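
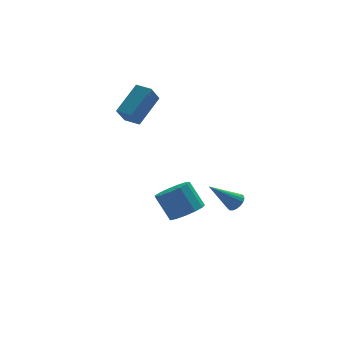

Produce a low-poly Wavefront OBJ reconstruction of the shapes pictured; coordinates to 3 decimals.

v -1.801 1.886 1.507
v -0.528 2.798 2.618
v -2.33 2.613 1.516
v -1.058 3.526 2.626
v -1.282 2.274 0.594
v -0.01 3.187 1.704
v -1.812 3.002 0.602
v -0.539 3.914 1.713
v 0.375 0.099 -4.577
v 1.245 0.047 -4.198
v 0.734 0.808 -2.923
v -0.135 0.861 -3.303
v 1.229 0.504 -4.477
v 0.718 1.265 -3.202
v 0.942 0.832 -4.788
v 0.432 1.593 -3.513
v 0.476 0.928 -5.032
v -0.035 1.689 -3.757
v -0.023 0.76 -5.132
v -0.534 1.521 -3.857
v -0.395 0.383 -5.055
v -0.906 1.144 -3.781
v -0.523 -0.084 -4.828
v -1.033 0.677 -3.553
v -0.365 -0.493 -4.52
v -0.876 0.268 -3.246
v 0.028 -0.714 -4.231
v -0.483 0.047 -2.956
v 0.531 -0.677 -4.052
v 0.02 0.085 -2.777
v 0.984 -0.393 -4.039
v 0.474 0.368 -2.765
v 1.551 -3.407 -2.009
v 1.854 -3.675 -1.667
v 0.289 -3.273 -0.791
v 1.916 -3.451 -1.627
v 1.906 -3.218 -1.663
v 1.825 -3.023 -1.768
v 1.691 -2.903 -1.92
v 1.528 -2.883 -2.09
v 1.371 -2.967 -2.245
v 1.249 -3.138 -2.352
v 1.187 -3.362 -2.392
v 1.197 -3.595 -2.356
v 1.277 -3.791 -2.251
v 1.412 -3.91 -2.099
v 1.574 -3.93 -1.928
v 1.732 -3.846 -1.774
f 2 4 1
f 5 2 1
f 1 4 3
f 3 5 1
f 2 8 4
f 6 2 5
f 6 8 2
f 4 8 3
f 7 5 3
f 3 8 7
f 7 6 5
f 8 6 7
f 10 9 13
f 10 13 11
f 11 13 14
f 11 14 12
f 13 9 15
f 13 15 14
f 14 15 16
f 14 16 12
f 15 9 17
f 15 17 16
f 16 17 18
f 16 18 12
f 17 9 19
f 17 19 18
f 18 19 20
f 18 20 12
f 19 9 21
f 19 21 20
f 20 21 22
f 20 22 12
f 21 9 23
f 21 23 22
f 22 23 24
f 22 24 12
f 23 9 25
f 23 25 24
f 24 25 26
f 24 26 12
f 25 9 27
f 25 27 26
f 26 27 28
f 26 28 12
f 27 9 29
f 27 29 28
f 28 29 30
f 28 30 12
f 29 9 31
f 29 31 30
f 30 31 32
f 30 32 12
f 31 9 10
f 31 10 32
f 32 10 11
f 32 11 12
f 34 33 36
f 34 36 35
f 36 33 37
f 36 37 35
f 37 33 38
f 37 38 35
f 38 33 39
f 38 39 35
f 39 33 40
f 39 40 35
f 40 33 41
f 40 41 35
f 41 33 42
f 41 42 35
f 42 33 43
f 42 43 35
f 43 33 44
f 43 44 35
f 44 33 45
f 44 45 35
f 45 33 46
f 45 46 35
f 46 33 47
f 46 47 35
f 47 33 48
f 47 48 35
f 48 33 34
f 48 34 35



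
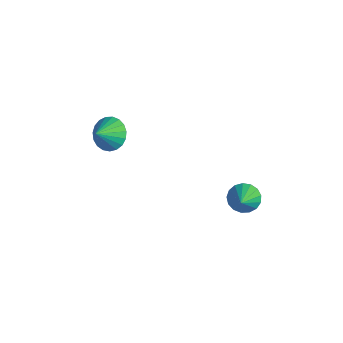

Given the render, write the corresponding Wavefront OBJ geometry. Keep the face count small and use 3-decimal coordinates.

v -3.375 -2.217 -0.739
v -3.07 -2.722 -1.509
v -3.045 -3.083 -0.041
v -2.739 -2.515 -1.408
v -2.518 -2.256 -1.192
v -2.445 -1.99 -0.897
v -2.533 -1.764 -0.575
v -2.767 -1.616 -0.281
v -3.106 -1.572 -0.067
v -3.491 -1.64 0.031
v -3.856 -1.807 -0.003
v -4.138 -2.046 -0.166
v -4.288 -2.314 -0.427
v -4.281 -2.565 -0.742
v -4.116 -2.756 -1.057
v -3.824 -2.854 -1.317
v -3.453 -2.842 -1.477
v 2.336 1.934 -2.48
v 2.898 1.924 -3.063
v 3.544 1.086 -1.3
v 2.958 2.262 -2.882
v 2.875 2.524 -2.609
v 2.669 2.651 -2.306
v 2.386 2.614 -2.043
v 2.092 2.421 -1.881
v 1.854 2.116 -1.855
v 1.726 1.77 -1.973
v 1.737 1.461 -2.207
v 1.886 1.26 -2.504
v 2.138 1.214 -2.795
v 2.435 1.333 -3.014
v 2.71 1.589 -3.111
f 2 1 4
f 2 4 3
f 4 1 5
f 4 5 3
f 5 1 6
f 5 6 3
f 6 1 7
f 6 7 3
f 7 1 8
f 7 8 3
f 8 1 9
f 8 9 3
f 9 1 10
f 9 10 3
f 10 1 11
f 10 11 3
f 11 1 12
f 11 12 3
f 12 1 13
f 12 13 3
f 13 1 14
f 13 14 3
f 14 1 15
f 14 15 3
f 15 1 16
f 15 16 3
f 16 1 17
f 16 17 3
f 17 1 2
f 17 2 3
f 19 18 21
f 19 21 20
f 21 18 22
f 21 22 20
f 22 18 23
f 22 23 20
f 23 18 24
f 23 24 20
f 24 18 25
f 24 25 20
f 25 18 26
f 25 26 20
f 26 18 27
f 26 27 20
f 27 18 28
f 27 28 20
f 28 18 29
f 28 29 20
f 29 18 30
f 29 30 20
f 30 18 31
f 30 31 20
f 31 18 32
f 31 32 20
f 32 18 19
f 32 19 20



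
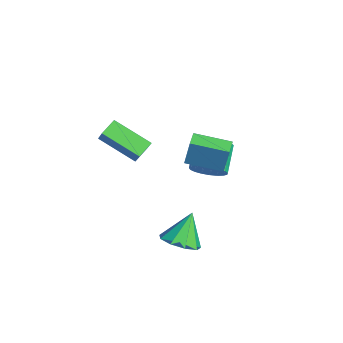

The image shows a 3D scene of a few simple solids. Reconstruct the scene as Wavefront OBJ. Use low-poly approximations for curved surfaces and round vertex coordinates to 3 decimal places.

v -0.235 -2.017 0.719
v -0.082 -1.812 2.136
v 0.555 -0.463 0.409
v 0.709 -0.259 1.826
v 0.511 -2.401 0.694
v 0.665 -2.197 2.111
v 1.302 -0.848 0.384
v 1.455 -0.643 1.801
v -0.794 -0.884 -1.309
v -0.217 -0.29 -0.983
v -1.369 0.338 -0.085
v -1.946 -0.256 -0.411
v -0.351 -0.112 -1.279
v -1.503 0.515 -0.381
v -0.561 -0.068 -1.58
v -1.714 0.559 -0.682
v -0.812 -0.165 -1.834
v -1.965 0.462 -0.937
v -1.059 -0.387 -1.998
v -2.212 0.24 -1.1
v -1.261 -0.694 -2.042
v -2.414 -0.067 -1.144
v -1.382 -1.034 -1.959
v -2.535 -0.407 -1.062
v -1.401 -1.348 -1.764
v -2.554 -0.721 -0.867
v -1.315 -1.582 -1.491
v -2.468 -0.954 -0.593
v -1.139 -1.695 -1.185
v -2.292 -1.067 -0.288
v -0.903 -1.667 -0.902
v -2.056 -1.04 -0.004
v -0.648 -1.505 -0.688
v -1.801 -0.877 0.209
v -0.419 -1.235 -0.582
v -1.572 -0.607 0.316
v -0.254 -0.904 -0.601
v -1.407 -0.277 0.296
v -0.182 -0.57 -0.743
v -1.335 0.058 0.154
v 1.538 -2.898 -3.894
v 2.359 -2.346 -3.859
v 0.982 -2.162 -2.466
v 1.878 -2.025 -4.212
v 1.239 -2.112 -4.416
v 0.739 -2.568 -4.376
v 0.613 -3.178 -4.11
v 0.92 -3.657 -3.743
v 1.516 -3.781 -3.447
v 2.122 -3.493 -3.36
v 2.455 -2.926 -3.522
v -4.581 -5.054 -1.098
v -5.104 -4.34 -0.726
v -3.324 -3.624 -2.075
v -3.847 -2.91 -1.703
v -3.893 -5.03 -0.177
v -4.416 -4.316 0.195
v -2.636 -3.6 -1.154
v -3.159 -2.886 -0.782
f 2 4 1
f 5 2 1
f 1 4 3
f 3 5 1
f 2 8 4
f 6 2 5
f 6 8 2
f 4 8 3
f 7 5 3
f 3 8 7
f 7 6 5
f 8 6 7
f 10 9 13
f 10 13 11
f 11 13 14
f 11 14 12
f 13 9 15
f 13 15 14
f 14 15 16
f 14 16 12
f 15 9 17
f 15 17 16
f 16 17 18
f 16 18 12
f 17 9 19
f 17 19 18
f 18 19 20
f 18 20 12
f 19 9 21
f 19 21 20
f 20 21 22
f 20 22 12
f 21 9 23
f 21 23 22
f 22 23 24
f 22 24 12
f 23 9 25
f 23 25 24
f 24 25 26
f 24 26 12
f 25 9 27
f 25 27 26
f 26 27 28
f 26 28 12
f 27 9 29
f 27 29 28
f 28 29 30
f 28 30 12
f 29 9 31
f 29 31 30
f 30 31 32
f 30 32 12
f 31 9 33
f 31 33 32
f 32 33 34
f 32 34 12
f 33 9 35
f 33 35 34
f 34 35 36
f 34 36 12
f 35 9 37
f 35 37 36
f 36 37 38
f 36 38 12
f 37 9 39
f 37 39 38
f 38 39 40
f 38 40 12
f 39 9 10
f 39 10 40
f 40 10 11
f 40 11 12
f 42 41 44
f 42 44 43
f 44 41 45
f 44 45 43
f 45 41 46
f 45 46 43
f 46 41 47
f 46 47 43
f 47 41 48
f 47 48 43
f 48 41 49
f 48 49 43
f 49 41 50
f 49 50 43
f 50 41 51
f 50 51 43
f 51 41 42
f 51 42 43
f 53 55 52
f 56 53 52
f 52 55 54
f 54 56 52
f 53 59 55
f 57 53 56
f 57 59 53
f 55 59 54
f 58 56 54
f 54 59 58
f 58 57 56
f 59 57 58



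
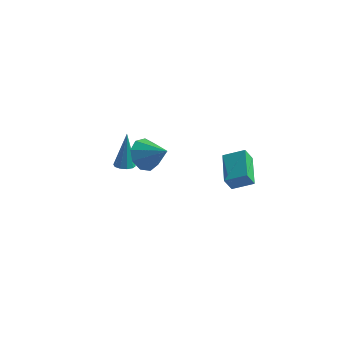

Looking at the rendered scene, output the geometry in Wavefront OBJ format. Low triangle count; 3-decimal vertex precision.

v -1.4 -2.171 0.396
v -0.943 -2.498 -0.431
v -0.08 -2.369 1.204
v -0.873 -1.82 -0.378
v -1.05 -1.305 0.037
v -1.39 -1.196 0.62
v -1.735 -1.543 1.099
v -1.923 -2.183 1.248
v -1.866 -2.818 0.999
v -1.591 -3.149 0.468
v -1.227 -3.023 -0.097
v -3.729 -0.058 -2.459
v -3.204 0.162 -2.487
v -3.791 0.358 -0.341
v -3.434 0.422 -2.545
v -3.777 0.499 -2.57
v -4.102 0.363 -2.553
v -4.284 0.066 -2.5
v -4.254 -0.278 -2.431
v -4.024 -0.538 -2.374
v -3.681 -0.615 -2.348
v -3.356 -0.479 -2.366
v -3.174 -0.182 -2.419
v 2.93 -1.4 -1.213
v 2.706 -1.811 -0.421
v 2.075 0.193 -0.629
v 1.851 -0.218 0.163
v 3.969 -1.022 -0.723
v 3.745 -1.433 0.069
v 3.114 0.571 -0.139
v 2.89 0.16 0.653
f 2 1 4
f 2 4 3
f 4 1 5
f 4 5 3
f 5 1 6
f 5 6 3
f 6 1 7
f 6 7 3
f 7 1 8
f 7 8 3
f 8 1 9
f 8 9 3
f 9 1 10
f 9 10 3
f 10 1 11
f 10 11 3
f 11 1 2
f 11 2 3
f 13 12 15
f 13 15 14
f 15 12 16
f 15 16 14
f 16 12 17
f 16 17 14
f 17 12 18
f 17 18 14
f 18 12 19
f 18 19 14
f 19 12 20
f 19 20 14
f 20 12 21
f 20 21 14
f 21 12 22
f 21 22 14
f 22 12 23
f 22 23 14
f 23 12 13
f 23 13 14
f 25 27 24
f 28 25 24
f 24 27 26
f 26 28 24
f 25 31 27
f 29 25 28
f 29 31 25
f 27 31 26
f 30 28 26
f 26 31 30
f 30 29 28
f 31 29 30



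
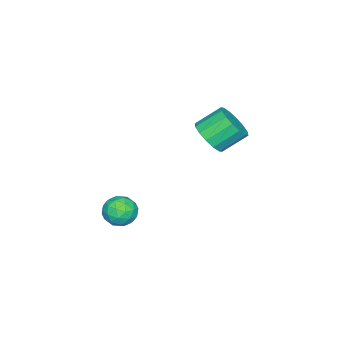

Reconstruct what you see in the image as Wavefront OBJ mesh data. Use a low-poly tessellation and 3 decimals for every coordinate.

v -0.541 1.561 2.424
v 0.237 1.463 3.181
v -0.621 2.46 4.193
v -1.399 2.559 3.436
v 0.39 1.909 2.872
v -0.468 2.906 3.883
v 0.294 2.262 2.442
v -0.564 3.259 3.454
v -0.026 2.427 2.008
v -0.884 3.424 3.019
v -0.484 2.36 1.685
v -1.342 3.358 2.697
v -0.957 2.079 1.56
v -1.815 3.077 2.572
v -1.319 1.66 1.667
v -2.177 2.657 2.679
v -1.472 1.214 1.977
v -2.33 2.211 2.988
v -1.376 0.861 2.406
v -2.234 1.858 3.418
v -1.056 0.696 2.841
v -1.914 1.693 3.852
v -0.598 0.762 3.163
v -1.456 1.76 4.175
v -0.125 1.043 3.288
v -0.983 2.041 4.3
v 0.964 -1.981 -3.807
v 1.855 -1.563 -3.636
v 1.285 -3.117 -2.704
v 2.176 -2.699 -2.533
v 1.341 -2.226 -2.255
v 1.142 -1.524 -2.937
v 1.998 -3.156 -3.403
v 1.799 -2.454 -4.085
v 2.494 -2.289 -3.386
v 2.088 -1.714 -2.677
v 1.052 -2.966 -3.663
v 0.646 -2.391 -2.954
v 1.381 -1.672 -3.819
v 1.759 -3.008 -2.521
v 1.268 -2.73 -2.358
v 1.792 -2.484 -2.258
v 0.962 -1.65 -3.408
v 1.486 -1.404 -3.307
v 1.184 -1.794 -2.495
v 1.654 -3.276 -3.033
v 2.178 -3.03 -2.932
v 1.348 -2.196 -4.082
v 1.872 -1.95 -3.982
v 1.956 -2.886 -3.845
v 2.28 -1.853 -3.571
v 2.469 -2.521 -2.922
v 2.364 -2.789 -3.434
v 2.247 -2.377 -3.835
v 2.042 -1.516 -3.154
v 2.231 -2.183 -2.506
v 1.74 -1.905 -2.342
v 1.623 -1.493 -2.743
v 2.417 -1.942 -3.007
v 0.909 -2.497 -3.834
v 1.098 -3.164 -3.186
v 1.517 -3.187 -3.597
v 1.4 -2.775 -3.998
v 0.671 -2.159 -3.418
v 0.86 -2.827 -2.769
v 0.893 -2.303 -2.505
v 0.776 -1.891 -2.906
v 0.723 -2.738 -3.333
f 2 1 5
f 2 5 3
f 3 5 6
f 3 6 4
f 5 1 7
f 5 7 6
f 6 7 8
f 6 8 4
f 7 1 9
f 7 9 8
f 8 9 10
f 8 10 4
f 9 1 11
f 9 11 10
f 10 11 12
f 10 12 4
f 11 1 13
f 11 13 12
f 12 13 14
f 12 14 4
f 13 1 15
f 13 15 14
f 14 15 16
f 14 16 4
f 15 1 17
f 15 17 16
f 16 17 18
f 16 18 4
f 17 1 19
f 17 19 18
f 18 19 20
f 18 20 4
f 19 1 21
f 19 21 20
f 20 21 22
f 20 22 4
f 21 1 23
f 21 23 22
f 22 23 24
f 22 24 4
f 23 1 25
f 23 25 24
f 24 25 26
f 24 26 4
f 25 1 2
f 25 2 26
f 26 2 3
f 26 3 4
f 27 64 43
f 64 38 67
f 43 67 32
f 64 67 43
f 27 43 39
f 43 32 44
f 39 44 28
f 43 44 39
f 27 39 48
f 39 28 49
f 48 49 34
f 39 49 48
f 27 48 60
f 48 34 63
f 60 63 37
f 48 63 60
f 27 60 64
f 60 37 68
f 64 68 38
f 60 68 64
f 28 44 55
f 44 32 58
f 55 58 36
f 44 58 55
f 32 67 45
f 67 38 66
f 45 66 31
f 67 66 45
f 38 68 65
f 68 37 61
f 65 61 29
f 68 61 65
f 37 63 62
f 63 34 50
f 62 50 33
f 63 50 62
f 34 49 54
f 49 28 51
f 54 51 35
f 49 51 54
f 30 56 42
f 56 36 57
f 42 57 31
f 56 57 42
f 30 42 40
f 42 31 41
f 40 41 29
f 42 41 40
f 30 40 47
f 40 29 46
f 47 46 33
f 40 46 47
f 30 47 52
f 47 33 53
f 52 53 35
f 47 53 52
f 30 52 56
f 52 35 59
f 56 59 36
f 52 59 56
f 31 57 45
f 57 36 58
f 45 58 32
f 57 58 45
f 29 41 65
f 41 31 66
f 65 66 38
f 41 66 65
f 33 46 62
f 46 29 61
f 62 61 37
f 46 61 62
f 35 53 54
f 53 33 50
f 54 50 34
f 53 50 54
f 36 59 55
f 59 35 51
f 55 51 28
f 59 51 55



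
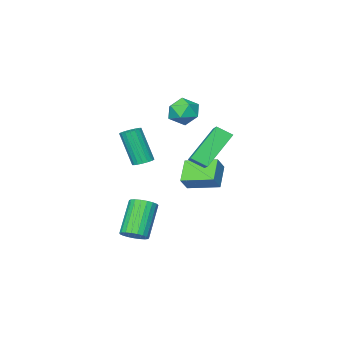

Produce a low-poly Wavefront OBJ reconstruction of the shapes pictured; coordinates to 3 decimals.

v 1.493 1.353 -2.683
v 1.826 0.806 -2.689
v 0.82 0.18 -1.242
v 0.487 0.727 -1.237
v 1.97 0.957 -2.523
v 0.964 0.331 -1.076
v 2.031 1.176 -2.386
v 1.025 0.551 -0.939
v 2 1.426 -2.299
v 0.994 0.8 -0.853
v 1.881 1.663 -2.28
v 0.875 1.038 -0.833
v 1.694 1.847 -2.33
v 0.689 1.221 -0.883
v 1.473 1.945 -2.441
v 0.468 1.319 -0.994
v 1.256 1.941 -2.594
v 0.25 1.315 -1.147
v 1.079 1.835 -2.763
v 0.073 1.209 -1.316
v 0.974 1.645 -2.918
v -0.032 1.02 -1.471
v 0.959 1.406 -3.032
v -0.047 0.78 -1.585
v 1.036 1.157 -3.086
v 0.03 0.531 -1.639
v 1.192 0.942 -3.071
v 0.186 0.316 -1.624
v 1.4 0.798 -2.988
v 0.394 0.172 -1.541
v 1.624 0.75 -2.853
v 0.618 0.124 -1.406
v -4.603 -1.747 2.632
v -4.143 -1.248 2.134
v -3.737 -2.772 2.406
v -3.277 -2.273 1.908
v -3.302 -2.132 2.736
v -3.837 -1.498 2.876
v -4.043 -2.522 1.664
v -4.578 -1.888 1.804
v -3.797 -1.727 1.535
v -3.339 -1.487 2.198
v -4.541 -2.533 2.342
v -4.083 -2.293 3.005
v -1.044 2.919 1.176
v -2.368 2.97 2.661
v -0.153 4.185 1.926
v -1.477 4.236 3.411
v -0.603 2.364 1.589
v -1.927 2.415 3.074
v 0.288 3.63 2.339
v -1.036 3.681 3.824
v -3.972 -1.485 -1.123
v -3.435 -1.31 -0.448
v -4.782 -0.162 -0.823
v -4.245 0.013 -0.148
v -3.175 -0.813 -1.932
v -2.638 -0.638 -1.257
v -3.985 0.51 -1.632
v -3.448 0.685 -0.957
v -1.468 -1.798 -0.17
v -1.156 -1.405 -0.034
v -1 -2.128 1.705
v -1.312 -2.522 1.57
v -1.366 -1.324 0.018
v -1.211 -2.048 1.758
v -1.597 -1.337 0.034
v -1.441 -2.061 1.773
v -1.802 -1.442 0.008
v -1.646 -2.165 1.748
v -1.94 -1.617 -0.052
v -1.785 -2.34 1.687
v -1.986 -1.828 -0.136
v -1.83 -2.551 1.604
v -1.928 -2.033 -0.226
v -1.773 -2.756 1.513
v -1.78 -2.192 -0.305
v -1.624 -2.915 1.434
v -1.569 -2.272 -0.358
v -1.414 -2.996 1.382
v -1.339 -2.259 -0.373
v -1.183 -2.983 1.366
v -1.134 -2.155 -0.348
v -0.978 -2.878 1.392
v -0.995 -1.98 -0.287
v -0.84 -2.703 1.452
v -0.95 -1.769 -0.204
v -0.794 -2.492 1.536
v -1.007 -1.564 -0.113
v -0.852 -2.287 1.626
f 2 1 5
f 2 5 3
f 3 5 6
f 3 6 4
f 5 1 7
f 5 7 6
f 6 7 8
f 6 8 4
f 7 1 9
f 7 9 8
f 8 9 10
f 8 10 4
f 9 1 11
f 9 11 10
f 10 11 12
f 10 12 4
f 11 1 13
f 11 13 12
f 12 13 14
f 12 14 4
f 13 1 15
f 13 15 14
f 14 15 16
f 14 16 4
f 15 1 17
f 15 17 16
f 16 17 18
f 16 18 4
f 17 1 19
f 17 19 18
f 18 19 20
f 18 20 4
f 19 1 21
f 19 21 20
f 20 21 22
f 20 22 4
f 21 1 23
f 21 23 22
f 22 23 24
f 22 24 4
f 23 1 25
f 23 25 24
f 24 25 26
f 24 26 4
f 25 1 27
f 25 27 26
f 26 27 28
f 26 28 4
f 27 1 29
f 27 29 28
f 28 29 30
f 28 30 4
f 29 1 31
f 29 31 30
f 30 31 32
f 30 32 4
f 31 1 2
f 31 2 32
f 32 2 3
f 32 3 4
f 33 44 38
f 33 38 34
f 33 34 40
f 33 40 43
f 33 43 44
f 34 38 42
f 38 44 37
f 44 43 35
f 43 40 39
f 40 34 41
f 36 42 37
f 36 37 35
f 36 35 39
f 36 39 41
f 36 41 42
f 37 42 38
f 35 37 44
f 39 35 43
f 41 39 40
f 42 41 34
f 46 48 45
f 49 46 45
f 45 48 47
f 47 49 45
f 46 52 48
f 50 46 49
f 50 52 46
f 48 52 47
f 51 49 47
f 47 52 51
f 51 50 49
f 52 50 51
f 54 56 53
f 57 54 53
f 53 56 55
f 55 57 53
f 54 60 56
f 58 54 57
f 58 60 54
f 56 60 55
f 59 57 55
f 55 60 59
f 59 58 57
f 60 58 59
f 62 61 65
f 62 65 63
f 63 65 66
f 63 66 64
f 65 61 67
f 65 67 66
f 66 67 68
f 66 68 64
f 67 61 69
f 67 69 68
f 68 69 70
f 68 70 64
f 69 61 71
f 69 71 70
f 70 71 72
f 70 72 64
f 71 61 73
f 71 73 72
f 72 73 74
f 72 74 64
f 73 61 75
f 73 75 74
f 74 75 76
f 74 76 64
f 75 61 77
f 75 77 76
f 76 77 78
f 76 78 64
f 77 61 79
f 77 79 78
f 78 79 80
f 78 80 64
f 79 61 81
f 79 81 80
f 80 81 82
f 80 82 64
f 81 61 83
f 81 83 82
f 82 83 84
f 82 84 64
f 83 61 85
f 83 85 84
f 84 85 86
f 84 86 64
f 85 61 87
f 85 87 86
f 86 87 88
f 86 88 64
f 87 61 89
f 87 89 88
f 88 89 90
f 88 90 64
f 89 61 62
f 89 62 90
f 90 62 63
f 90 63 64



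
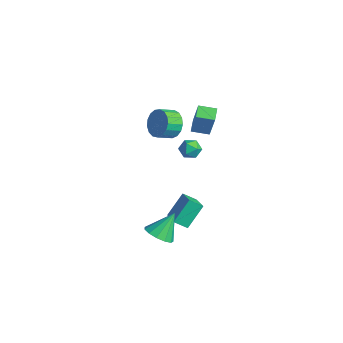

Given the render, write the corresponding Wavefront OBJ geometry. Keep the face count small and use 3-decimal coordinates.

v -1.316 1.741 3.111
v -0.441 1.581 4.969
v -0.75 2.616 2.92
v 0.126 2.457 4.778
v -0.666 1.243 2.762
v 0.21 1.084 4.62
v -0.099 2.119 2.571
v 0.776 1.959 4.429
v -4.373 3.497 -1.667
v -3.951 3.412 -1.057
v -3.849 2.528 -2.163
v -3.427 2.443 -1.553
v -4.162 2.316 -1.519
v -4.486 2.915 -1.213
v -3.314 3.025 -2.007
v -3.638 3.624 -1.701
v -3.297 3.121 -1.267
v -3.821 2.683 -0.965
v -3.979 3.257 -2.255
v -4.503 2.819 -1.953
v 0.814 -0.148 -3.438
v 0.446 -0.826 -2.918
v 0.556 0.96 -2.175
v 0.187 0.282 -1.656
v 2.173 -0.462 -2.884
v 1.804 -1.14 -2.365
v 1.914 0.646 -1.622
v 1.546 -0.032 -1.102
v 3.88 -3.146 -1.057
v 4.523 -3.614 -0.636
v 3.76 -2.114 0.277
v 4.76 -3.249 -0.897
v 4.717 -2.852 -1.209
v 4.409 -2.547 -1.472
v 3.932 -2.432 -1.603
v 3.44 -2.544 -1.561
v 3.087 -2.847 -1.359
v 2.986 -3.245 -1.061
v 3.168 -3.611 -0.761
v 3.577 -3.829 -0.556
v 4.082 -3.83 -0.509
v -2.558 1.073 2.175
v -2.049 1.431 2.919
v -2.014 0.485 3.35
v -2.522 0.127 2.605
v -2.491 1.476 3.055
v -2.456 0.53 3.485
v -2.948 1.429 2.989
v -2.913 0.482 3.419
v -3.316 1.3 2.736
v -3.28 0.354 3.166
v -3.51 1.119 2.355
v -3.474 0.173 2.785
v -3.486 0.928 1.932
v -3.45 -0.018 2.363
v -3.249 0.77 1.566
v -3.214 -0.176 1.996
v -2.854 0.681 1.338
v -2.819 -0.265 1.769
v -2.391 0.683 1.303
v -2.356 -0.264 1.733
v -1.966 0.773 1.467
v -1.931 -0.173 1.897
v -1.677 0.932 1.793
v -1.642 -0.014 2.224
v -1.59 1.124 2.207
v -1.554 0.178 2.637
v -1.724 1.304 2.613
v -1.688 0.358 3.044
f 2 4 1
f 5 2 1
f 1 4 3
f 3 5 1
f 2 8 4
f 6 2 5
f 6 8 2
f 4 8 3
f 7 5 3
f 3 8 7
f 7 6 5
f 8 6 7
f 9 20 14
f 9 14 10
f 9 10 16
f 9 16 19
f 9 19 20
f 10 14 18
f 14 20 13
f 20 19 11
f 19 16 15
f 16 10 17
f 12 18 13
f 12 13 11
f 12 11 15
f 12 15 17
f 12 17 18
f 13 18 14
f 11 13 20
f 15 11 19
f 17 15 16
f 18 17 10
f 22 24 21
f 25 22 21
f 21 24 23
f 23 25 21
f 22 28 24
f 26 22 25
f 26 28 22
f 24 28 23
f 27 25 23
f 23 28 27
f 27 26 25
f 28 26 27
f 30 29 32
f 30 32 31
f 32 29 33
f 32 33 31
f 33 29 34
f 33 34 31
f 34 29 35
f 34 35 31
f 35 29 36
f 35 36 31
f 36 29 37
f 36 37 31
f 37 29 38
f 37 38 31
f 38 29 39
f 38 39 31
f 39 29 40
f 39 40 31
f 40 29 41
f 40 41 31
f 41 29 30
f 41 30 31
f 43 42 46
f 43 46 44
f 44 46 47
f 44 47 45
f 46 42 48
f 46 48 47
f 47 48 49
f 47 49 45
f 48 42 50
f 48 50 49
f 49 50 51
f 49 51 45
f 50 42 52
f 50 52 51
f 51 52 53
f 51 53 45
f 52 42 54
f 52 54 53
f 53 54 55
f 53 55 45
f 54 42 56
f 54 56 55
f 55 56 57
f 55 57 45
f 56 42 58
f 56 58 57
f 57 58 59
f 57 59 45
f 58 42 60
f 58 60 59
f 59 60 61
f 59 61 45
f 60 42 62
f 60 62 61
f 61 62 63
f 61 63 45
f 62 42 64
f 62 64 63
f 63 64 65
f 63 65 45
f 64 42 66
f 64 66 65
f 65 66 67
f 65 67 45
f 66 42 68
f 66 68 67
f 67 68 69
f 67 69 45
f 68 42 43
f 68 43 69
f 69 43 44
f 69 44 45



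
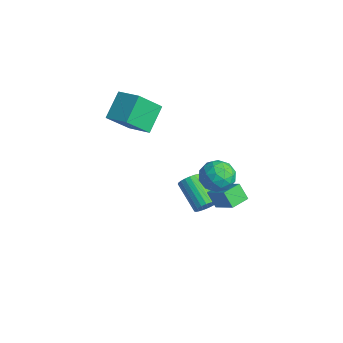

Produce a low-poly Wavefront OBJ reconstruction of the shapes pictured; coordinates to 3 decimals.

v -4.768 1.805 3.466
v -4.692 0.304 5.016
v -3.272 2.358 3.928
v -3.196 0.857 5.479
v -3.924 0.563 2.221
v -3.848 -0.938 3.772
v -2.428 1.116 2.684
v -2.352 -0.385 4.234
v 3.953 2.784 3.782
v 4.645 2.349 3.055
v 2.615 1.891 3.045
v 3.307 1.456 2.318
v 3.366 1.166 3.371
v 4.193 1.718 3.826
v 3.067 2.522 2.274
v 3.894 3.074 2.729
v 4.097 2.187 2.123
v 4.282 1.349 2.801
v 2.978 2.891 3.299
v 3.163 2.053 3.977
v 4.416 2.645 3.484
v 2.844 1.595 2.616
v 2.879 1.425 3.235
v 3.285 1.169 2.808
v 4.151 2.274 3.937
v 4.557 2.018 3.51
v 3.806 1.323 3.695
v 2.703 2.222 2.59
v 3.109 1.966 2.163
v 3.975 3.071 3.292
v 4.381 2.815 2.865
v 3.454 2.917 2.405
v 4.501 2.294 2.508
v 3.714 1.769 2.075
v 3.573 2.395 2.049
v 4.059 2.72 2.317
v 4.61 1.801 2.907
v 3.823 1.276 2.473
v 3.858 1.106 3.092
v 4.344 1.431 3.36
v 4.288 1.706 2.359
v 3.437 2.964 3.627
v 2.65 2.439 3.193
v 2.916 2.809 2.74
v 3.402 3.134 3.008
v 3.546 2.471 4.025
v 2.759 1.946 3.592
v 3.201 1.52 3.783
v 3.687 1.845 4.051
v 2.972 2.534 3.741
v 1.939 2.438 0.136
v 3.392 2.691 1.167
v 1.673 3.563 0.234
v 3.127 3.816 1.265
v 2.553 2.664 -0.785
v 4.007 2.917 0.246
v 2.288 3.789 -0.687
v 3.741 4.042 0.344
v 0.723 3.079 -2.366
v 1.036 3.483 -1.817
v -0.79 3.384 -0.704
v -1.103 2.981 -1.254
v 0.913 3.705 -1.998
v -0.912 3.606 -0.886
v 0.758 3.818 -2.244
v -1.068 3.72 -1.131
v 0.596 3.804 -2.51
v -1.23 3.706 -1.398
v 0.456 3.665 -2.751
v -1.369 3.566 -1.639
v 0.363 3.424 -2.926
v -1.463 3.326 -1.814
v 0.331 3.124 -3.004
v -1.494 3.025 -1.892
v 0.368 2.816 -2.972
v -1.458 2.717 -1.86
v 0.466 2.553 -2.835
v -1.36 2.455 -1.723
v 0.608 2.382 -2.617
v -1.218 2.283 -1.504
v 0.77 2.331 -2.355
v -1.056 2.232 -1.243
v 0.924 2.409 -2.096
v -0.902 2.311 -0.983
v 1.043 2.604 -1.883
v -0.783 2.505 -0.77
v 1.107 2.88 -1.754
v -0.719 2.781 -0.641
v 1.104 3.191 -1.73
v -0.721 3.092 -0.618
f 2 4 1
f 5 2 1
f 1 4 3
f 3 5 1
f 2 8 4
f 6 2 5
f 6 8 2
f 4 8 3
f 7 5 3
f 3 8 7
f 7 6 5
f 8 6 7
f 9 46 25
f 46 20 49
f 25 49 14
f 46 49 25
f 9 25 21
f 25 14 26
f 21 26 10
f 25 26 21
f 9 21 30
f 21 10 31
f 30 31 16
f 21 31 30
f 9 30 42
f 30 16 45
f 42 45 19
f 30 45 42
f 9 42 46
f 42 19 50
f 46 50 20
f 42 50 46
f 10 26 37
f 26 14 40
f 37 40 18
f 26 40 37
f 14 49 27
f 49 20 48
f 27 48 13
f 49 48 27
f 20 50 47
f 50 19 43
f 47 43 11
f 50 43 47
f 19 45 44
f 45 16 32
f 44 32 15
f 45 32 44
f 16 31 36
f 31 10 33
f 36 33 17
f 31 33 36
f 12 38 24
f 38 18 39
f 24 39 13
f 38 39 24
f 12 24 22
f 24 13 23
f 22 23 11
f 24 23 22
f 12 22 29
f 22 11 28
f 29 28 15
f 22 28 29
f 12 29 34
f 29 15 35
f 34 35 17
f 29 35 34
f 12 34 38
f 34 17 41
f 38 41 18
f 34 41 38
f 13 39 27
f 39 18 40
f 27 40 14
f 39 40 27
f 11 23 47
f 23 13 48
f 47 48 20
f 23 48 47
f 15 28 44
f 28 11 43
f 44 43 19
f 28 43 44
f 17 35 36
f 35 15 32
f 36 32 16
f 35 32 36
f 18 41 37
f 41 17 33
f 37 33 10
f 41 33 37
f 52 54 51
f 55 52 51
f 51 54 53
f 53 55 51
f 52 58 54
f 56 52 55
f 56 58 52
f 54 58 53
f 57 55 53
f 53 58 57
f 57 56 55
f 58 56 57
f 60 59 63
f 60 63 61
f 61 63 64
f 61 64 62
f 63 59 65
f 63 65 64
f 64 65 66
f 64 66 62
f 65 59 67
f 65 67 66
f 66 67 68
f 66 68 62
f 67 59 69
f 67 69 68
f 68 69 70
f 68 70 62
f 69 59 71
f 69 71 70
f 70 71 72
f 70 72 62
f 71 59 73
f 71 73 72
f 72 73 74
f 72 74 62
f 73 59 75
f 73 75 74
f 74 75 76
f 74 76 62
f 75 59 77
f 75 77 76
f 76 77 78
f 76 78 62
f 77 59 79
f 77 79 78
f 78 79 80
f 78 80 62
f 79 59 81
f 79 81 80
f 80 81 82
f 80 82 62
f 81 59 83
f 81 83 82
f 82 83 84
f 82 84 62
f 83 59 85
f 83 85 84
f 84 85 86
f 84 86 62
f 85 59 87
f 85 87 86
f 86 87 88
f 86 88 62
f 87 59 89
f 87 89 88
f 88 89 90
f 88 90 62
f 89 59 60
f 89 60 90
f 90 60 61
f 90 61 62



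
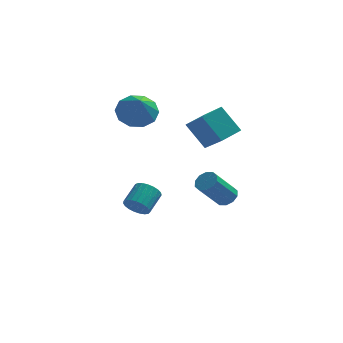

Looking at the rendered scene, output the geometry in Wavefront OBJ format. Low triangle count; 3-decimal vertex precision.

v -0.892 0.258 2.273
v -0.156 0.766 2.565
v -0.688 -0.678 3.387
v -0.632 0.973 2.825
v -1.207 0.907 2.875
v -1.662 0.593 2.695
v -1.822 0.152 2.353
v -1.627 -0.249 1.98
v -1.151 -0.456 1.72
v -0.576 -0.391 1.67
v -0.121 -0.077 1.851
v 0.039 0.365 2.192
v -0.869 -0.763 -3.038
v -0.535 -0.613 -3.563
v -0.098 0.293 -3.027
v -0.431 0.143 -2.502
v -0.763 -0.48 -3.602
v -0.325 0.426 -3.066
v -1.008 -0.396 -3.544
v -0.571 0.51 -3.007
v -1.23 -0.376 -3.398
v -0.792 0.53 -2.861
v -1.389 -0.422 -3.189
v -0.952 0.484 -2.653
v -1.458 -0.528 -2.955
v -1.021 0.378 -2.419
v -1.425 -0.674 -2.735
v -0.988 0.232 -2.199
v -1.296 -0.835 -2.567
v -0.859 0.071 -2.031
v -1.093 -0.984 -2.481
v -0.656 -0.078 -1.945
v -0.851 -1.095 -2.491
v -0.414 -0.189 -1.955
v -0.613 -1.148 -2.596
v -0.175 -0.242 -2.06
v -0.418 -1.135 -2.777
v 0.019 -0.229 -2.241
v -0.302 -1.057 -3.003
v 0.136 -0.151 -2.467
v -0.283 -0.929 -3.236
v 0.154 -0.023 -2.699
v -0.366 -0.772 -3.434
v 0.072 0.134 -2.898
v 2.993 -2.812 -1.028
v 3.277 -3.281 -1.073
v 2.451 -3.898 0.164
v 2.167 -3.428 0.208
v 3.444 -3.077 -0.859
v 2.618 -3.693 0.378
v 3.44 -2.771 -0.71
v 2.613 -3.388 0.527
v 3.264 -2.481 -0.682
v 2.438 -3.098 0.554
v 2.985 -2.317 -0.787
v 2.159 -2.934 0.45
v 2.709 -2.342 -0.984
v 1.883 -2.959 0.253
v 2.542 -2.547 -1.198
v 1.716 -3.163 0.039
v 2.547 -2.852 -1.347
v 1.72 -3.469 -0.11
v 2.722 -3.142 -1.374
v 1.896 -3.759 -0.138
v 3.001 -3.306 -1.27
v 2.175 -3.923 -0.033
v 2.009 -0.37 0.46
v 1.172 0.14 1.569
v 2.788 0.347 0.719
v 1.952 0.856 1.828
v 2.748 -1.576 1.572
v 1.912 -1.067 2.681
v 3.528 -0.86 1.831
v 2.691 -0.35 2.94
f 2 1 4
f 2 4 3
f 4 1 5
f 4 5 3
f 5 1 6
f 5 6 3
f 6 1 7
f 6 7 3
f 7 1 8
f 7 8 3
f 8 1 9
f 8 9 3
f 9 1 10
f 9 10 3
f 10 1 11
f 10 11 3
f 11 1 12
f 11 12 3
f 12 1 2
f 12 2 3
f 14 13 17
f 14 17 15
f 15 17 18
f 15 18 16
f 17 13 19
f 17 19 18
f 18 19 20
f 18 20 16
f 19 13 21
f 19 21 20
f 20 21 22
f 20 22 16
f 21 13 23
f 21 23 22
f 22 23 24
f 22 24 16
f 23 13 25
f 23 25 24
f 24 25 26
f 24 26 16
f 25 13 27
f 25 27 26
f 26 27 28
f 26 28 16
f 27 13 29
f 27 29 28
f 28 29 30
f 28 30 16
f 29 13 31
f 29 31 30
f 30 31 32
f 30 32 16
f 31 13 33
f 31 33 32
f 32 33 34
f 32 34 16
f 33 13 35
f 33 35 34
f 34 35 36
f 34 36 16
f 35 13 37
f 35 37 36
f 36 37 38
f 36 38 16
f 37 13 39
f 37 39 38
f 38 39 40
f 38 40 16
f 39 13 41
f 39 41 40
f 40 41 42
f 40 42 16
f 41 13 43
f 41 43 42
f 42 43 44
f 42 44 16
f 43 13 14
f 43 14 44
f 44 14 15
f 44 15 16
f 46 45 49
f 46 49 47
f 47 49 50
f 47 50 48
f 49 45 51
f 49 51 50
f 50 51 52
f 50 52 48
f 51 45 53
f 51 53 52
f 52 53 54
f 52 54 48
f 53 45 55
f 53 55 54
f 54 55 56
f 54 56 48
f 55 45 57
f 55 57 56
f 56 57 58
f 56 58 48
f 57 45 59
f 57 59 58
f 58 59 60
f 58 60 48
f 59 45 61
f 59 61 60
f 60 61 62
f 60 62 48
f 61 45 63
f 61 63 62
f 62 63 64
f 62 64 48
f 63 45 65
f 63 65 64
f 64 65 66
f 64 66 48
f 65 45 46
f 65 46 66
f 66 46 47
f 66 47 48
f 68 70 67
f 71 68 67
f 67 70 69
f 69 71 67
f 68 74 70
f 72 68 71
f 72 74 68
f 70 74 69
f 73 71 69
f 69 74 73
f 73 72 71
f 74 72 73



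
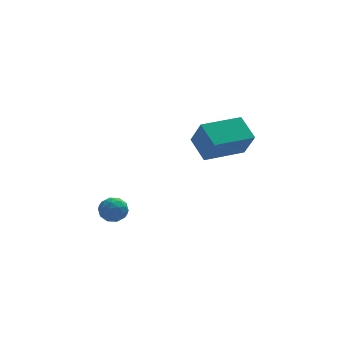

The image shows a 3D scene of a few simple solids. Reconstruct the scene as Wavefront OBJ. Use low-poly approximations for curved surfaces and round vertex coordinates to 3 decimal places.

v -3.664 0.766 0.688
v -3.273 0.197 0.754
v -4.447 0.303 1.346
v -4.056 -0.266 1.412
v -3.854 0.331 1.705
v -3.37 0.616 1.298
v -4.35 -0.116 0.802
v -3.866 0.169 0.395
v -3.696 -0.348 0.825
v -3.39 -0.072 1.383
v -4.33 0.572 0.717
v -4.024 0.848 1.275
v -3.4 0.522 0.663
v -4.32 -0.022 1.437
v -4.202 0.329 1.609
v -3.972 -0.006 1.648
v -3.457 0.768 0.983
v -3.227 0.434 1.022
v -3.569 0.513 1.581
v -4.493 0.066 1.078
v -4.263 -0.268 1.117
v -3.748 0.506 0.452
v -3.518 0.171 0.491
v -4.151 -0.013 0.519
v -3.418 -0.133 0.744
v -3.879 -0.405 1.131
v -4.052 -0.317 0.772
v -3.767 -0.149 0.533
v -3.238 0.029 1.072
v -3.699 -0.243 1.459
v -3.58 0.108 1.631
v -3.296 0.276 1.391
v -3.488 -0.291 1.113
v -4.021 0.743 0.641
v -4.482 0.471 1.028
v -4.424 0.224 0.709
v -4.14 0.392 0.469
v -3.841 0.905 0.969
v -4.302 0.633 1.356
v -3.953 0.649 1.567
v -3.668 0.817 1.328
v -4.232 0.791 0.987
v 0.521 3.072 2.21
v 0.842 2.333 3.499
v 0.109 4.195 2.956
v 0.43 3.456 4.245
v 2.47 3.824 2.155
v 2.791 3.085 3.444
v 2.058 4.947 2.901
v 2.379 4.208 4.19
f 1 38 17
f 38 12 41
f 17 41 6
f 38 41 17
f 1 17 13
f 17 6 18
f 13 18 2
f 17 18 13
f 1 13 22
f 13 2 23
f 22 23 8
f 13 23 22
f 1 22 34
f 22 8 37
f 34 37 11
f 22 37 34
f 1 34 38
f 34 11 42
f 38 42 12
f 34 42 38
f 2 18 29
f 18 6 32
f 29 32 10
f 18 32 29
f 6 41 19
f 41 12 40
f 19 40 5
f 41 40 19
f 12 42 39
f 42 11 35
f 39 35 3
f 42 35 39
f 11 37 36
f 37 8 24
f 36 24 7
f 37 24 36
f 8 23 28
f 23 2 25
f 28 25 9
f 23 25 28
f 4 30 16
f 30 10 31
f 16 31 5
f 30 31 16
f 4 16 14
f 16 5 15
f 14 15 3
f 16 15 14
f 4 14 21
f 14 3 20
f 21 20 7
f 14 20 21
f 4 21 26
f 21 7 27
f 26 27 9
f 21 27 26
f 4 26 30
f 26 9 33
f 30 33 10
f 26 33 30
f 5 31 19
f 31 10 32
f 19 32 6
f 31 32 19
f 3 15 39
f 15 5 40
f 39 40 12
f 15 40 39
f 7 20 36
f 20 3 35
f 36 35 11
f 20 35 36
f 9 27 28
f 27 7 24
f 28 24 8
f 27 24 28
f 10 33 29
f 33 9 25
f 29 25 2
f 33 25 29
f 44 46 43
f 47 44 43
f 43 46 45
f 45 47 43
f 44 50 46
f 48 44 47
f 48 50 44
f 46 50 45
f 49 47 45
f 45 50 49
f 49 48 47
f 50 48 49



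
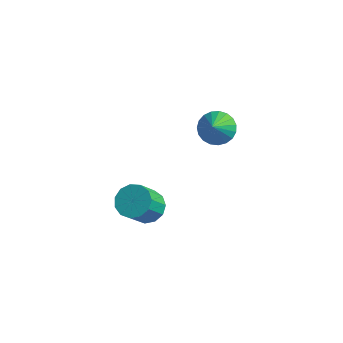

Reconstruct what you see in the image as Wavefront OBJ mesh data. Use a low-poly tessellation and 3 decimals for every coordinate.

v -1.249 3.608 -2.629
v -0.342 3.885 -2.69
v -0.771 2.372 -1.131
v -0.489 4.143 -2.43
v -0.768 4.309 -2.204
v -1.13 4.353 -2.052
v -1.512 4.269 -1.999
v -1.849 4.071 -2.056
v -2.082 3.792 -2.212
v -2.171 3.482 -2.439
v -2.1 3.193 -2.7
v -1.883 2.977 -2.948
v -1.555 2.869 -3.141
v -1.175 2.889 -3.246
v -0.807 3.034 -3.244
v -0.516 3.278 -3.135
v -0.351 3.579 -2.939
v -1.825 -1.634 -4.398
v -1.104 -2.092 -4.71
v -1.153 -3.204 -3.195
v -1.875 -2.746 -2.882
v -0.919 -1.71 -4.424
v -0.968 -2.822 -2.909
v -1.022 -1.303 -4.129
v -1.071 -2.415 -2.613
v -1.379 -1.002 -3.919
v -1.429 -2.114 -2.404
v -1.879 -0.901 -3.861
v -1.928 -2.013 -2.346
v -2.361 -1.033 -3.974
v -2.41 -2.145 -2.459
v -2.674 -1.356 -4.221
v -2.723 -2.468 -2.706
v -2.717 -1.767 -4.524
v -2.766 -2.879 -3.009
v -2.477 -2.136 -4.787
v -2.526 -3.248 -3.272
v -2.03 -2.346 -4.926
v -2.079 -3.458 -3.411
v -1.518 -2.329 -4.898
v -1.568 -3.441 -3.383
f 2 1 4
f 2 4 3
f 4 1 5
f 4 5 3
f 5 1 6
f 5 6 3
f 6 1 7
f 6 7 3
f 7 1 8
f 7 8 3
f 8 1 9
f 8 9 3
f 9 1 10
f 9 10 3
f 10 1 11
f 10 11 3
f 11 1 12
f 11 12 3
f 12 1 13
f 12 13 3
f 13 1 14
f 13 14 3
f 14 1 15
f 14 15 3
f 15 1 16
f 15 16 3
f 16 1 17
f 16 17 3
f 17 1 2
f 17 2 3
f 19 18 22
f 19 22 20
f 20 22 23
f 20 23 21
f 22 18 24
f 22 24 23
f 23 24 25
f 23 25 21
f 24 18 26
f 24 26 25
f 25 26 27
f 25 27 21
f 26 18 28
f 26 28 27
f 27 28 29
f 27 29 21
f 28 18 30
f 28 30 29
f 29 30 31
f 29 31 21
f 30 18 32
f 30 32 31
f 31 32 33
f 31 33 21
f 32 18 34
f 32 34 33
f 33 34 35
f 33 35 21
f 34 18 36
f 34 36 35
f 35 36 37
f 35 37 21
f 36 18 38
f 36 38 37
f 37 38 39
f 37 39 21
f 38 18 40
f 38 40 39
f 39 40 41
f 39 41 21
f 40 18 19
f 40 19 41
f 41 19 20
f 41 20 21



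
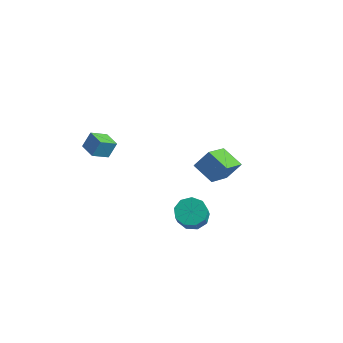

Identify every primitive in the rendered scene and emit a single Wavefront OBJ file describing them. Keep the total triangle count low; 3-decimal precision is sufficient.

v -0.804 4.379 -3.556
v -0.469 2.485 -2.531
v -0.234 5.069 -2.466
v 0.102 3.175 -1.441
v 0.638 4.265 -4.239
v 0.974 2.371 -3.214
v 1.209 4.955 -3.149
v 1.544 3.061 -2.124
v -3.179 -4.174 2.061
v -2.969 -3.676 3.031
v -2.829 -3.186 1.478
v -2.619 -2.687 2.447
v -2.101 -4.573 2.033
v -1.891 -4.074 3.002
v -1.751 -3.584 1.449
v -1.541 -3.086 2.419
v 1.533 -0.106 -4.348
v 2.204 -0.496 -4.948
v 2.957 -1.624 -3.371
v 2.287 -1.234 -2.772
v 2.446 0.062 -4.664
v 3.199 -1.067 -3.088
v 2.261 0.541 -4.233
v 3.014 -0.588 -2.657
v 1.736 0.717 -3.856
v 2.489 -0.412 -2.279
v 1.116 0.509 -3.709
v 1.869 -0.62 -2.132
v 0.691 0.013 -3.861
v 1.444 -1.116 -2.285
v 0.661 -0.539 -4.241
v 1.414 -1.667 -2.665
v 1.039 -0.887 -4.671
v 1.792 -2.016 -3.095
v 1.648 -0.87 -4.95
v 2.401 -1.999 -3.374
f 2 4 1
f 5 2 1
f 1 4 3
f 3 5 1
f 2 8 4
f 6 2 5
f 6 8 2
f 4 8 3
f 7 5 3
f 3 8 7
f 7 6 5
f 8 6 7
f 10 12 9
f 13 10 9
f 9 12 11
f 11 13 9
f 10 16 12
f 14 10 13
f 14 16 10
f 12 16 11
f 15 13 11
f 11 16 15
f 15 14 13
f 16 14 15
f 18 17 21
f 18 21 19
f 19 21 22
f 19 22 20
f 21 17 23
f 21 23 22
f 22 23 24
f 22 24 20
f 23 17 25
f 23 25 24
f 24 25 26
f 24 26 20
f 25 17 27
f 25 27 26
f 26 27 28
f 26 28 20
f 27 17 29
f 27 29 28
f 28 29 30
f 28 30 20
f 29 17 31
f 29 31 30
f 30 31 32
f 30 32 20
f 31 17 33
f 31 33 32
f 32 33 34
f 32 34 20
f 33 17 35
f 33 35 34
f 34 35 36
f 34 36 20
f 35 17 18
f 35 18 36
f 36 18 19
f 36 19 20



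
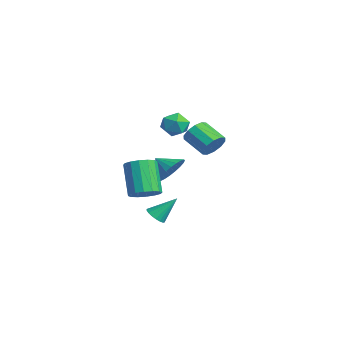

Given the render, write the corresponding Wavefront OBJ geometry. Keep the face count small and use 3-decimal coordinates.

v 0.815 2.312 0.927
v 1.338 2.134 1.559
v 0.149 1.43 2.345
v -0.375 1.608 1.713
v 1.125 2.598 1.653
v -0.064 1.894 2.439
v 0.794 2.953 1.469
v -0.395 2.249 2.256
v 0.47 3.063 1.079
v -0.719 2.359 1.865
v 0.278 2.886 0.63
v -0.911 2.182 1.416
v 0.291 2.49 0.295
v -0.898 1.786 1.081
v 0.504 2.026 0.201
v -0.685 1.322 0.987
v 0.835 1.671 0.384
v -0.354 0.967 1.171
v 1.159 1.561 0.775
v -0.03 0.857 1.561
v 1.351 1.738 1.224
v 0.162 1.034 2.01
v 3.573 -2.357 -0.988
v 4.272 -2.631 -0.491
v 3.045 -2.537 1.285
v 2.347 -2.263 0.788
v 4.302 -2.166 -0.495
v 3.075 -2.073 1.281
v 4.136 -1.752 -0.631
v 2.91 -1.659 1.145
v 3.82 -1.5 -0.862
v 2.594 -1.407 0.913
v 3.438 -1.478 -1.128
v 2.211 -1.385 0.648
v 3.092 -1.691 -1.355
v 1.865 -1.598 0.42
v 2.875 -2.083 -1.485
v 1.648 -1.989 0.291
v 2.845 -2.547 -1.481
v 1.618 -2.454 0.295
v 3.01 -2.961 -1.345
v 1.784 -2.868 0.431
v 3.326 -3.213 -1.113
v 2.1 -3.12 0.662
v 3.709 -3.235 -0.848
v 2.482 -3.142 0.928
v 4.055 -3.022 -0.62
v 2.828 -2.929 1.155
v 0.56 -0.916 -4.049
v 1.103 -0.679 -4.361
v 0.78 0.236 -2.791
v 0.883 -0.513 -4.475
v 0.6 -0.427 -4.504
v 0.308 -0.438 -4.444
v 0.066 -0.543 -4.305
v -0.078 -0.723 -4.115
v -0.095 -0.941 -3.912
v 0.017 -1.154 -3.736
v 0.237 -1.32 -3.623
v 0.521 -1.406 -3.593
v 0.813 -1.395 -3.654
v 1.054 -1.29 -3.793
v 1.198 -1.11 -3.983
v 1.216 -0.892 -4.185
v 3.411 0.125 3.882
v 3.733 -0.401 3.264
v 2.287 -0.719 4.016
v 2.609 -1.245 3.398
v 3.002 -1.194 4.175
v 3.696 -0.673 4.093
v 2.324 -0.447 3.187
v 3.018 0.074 3.105
v 3.061 -0.754 2.835
v 3.48 -1.216 3.445
v 2.54 0.096 3.835
v 2.959 -0.366 4.445
v -0.195 0.24 -1.044
v 0.204 0.645 -0.196
v -0.965 -0.48 -0.336
v -0.118 0.909 -0.277
v -0.453 1.058 -0.491
v -0.743 1.065 -0.8
v -0.939 0.93 -1.151
v -1.006 0.675 -1.484
v -0.932 0.345 -1.74
v -0.732 -0.003 -1.876
v -0.438 -0.309 -1.868
v -0.102 -0.52 -1.717
v 0.217 -0.599 -1.45
v 0.466 -0.534 -1.113
v 0.6 -0.334 -0.763
v 0.597 -0.036 -0.462
v 0.457 0.311 -0.262
f 2 1 5
f 2 5 3
f 3 5 6
f 3 6 4
f 5 1 7
f 5 7 6
f 6 7 8
f 6 8 4
f 7 1 9
f 7 9 8
f 8 9 10
f 8 10 4
f 9 1 11
f 9 11 10
f 10 11 12
f 10 12 4
f 11 1 13
f 11 13 12
f 12 13 14
f 12 14 4
f 13 1 15
f 13 15 14
f 14 15 16
f 14 16 4
f 15 1 17
f 15 17 16
f 16 17 18
f 16 18 4
f 17 1 19
f 17 19 18
f 18 19 20
f 18 20 4
f 19 1 21
f 19 21 20
f 20 21 22
f 20 22 4
f 21 1 2
f 21 2 22
f 22 2 3
f 22 3 4
f 24 23 27
f 24 27 25
f 25 27 28
f 25 28 26
f 27 23 29
f 27 29 28
f 28 29 30
f 28 30 26
f 29 23 31
f 29 31 30
f 30 31 32
f 30 32 26
f 31 23 33
f 31 33 32
f 32 33 34
f 32 34 26
f 33 23 35
f 33 35 34
f 34 35 36
f 34 36 26
f 35 23 37
f 35 37 36
f 36 37 38
f 36 38 26
f 37 23 39
f 37 39 38
f 38 39 40
f 38 40 26
f 39 23 41
f 39 41 40
f 40 41 42
f 40 42 26
f 41 23 43
f 41 43 42
f 42 43 44
f 42 44 26
f 43 23 45
f 43 45 44
f 44 45 46
f 44 46 26
f 45 23 47
f 45 47 46
f 46 47 48
f 46 48 26
f 47 23 24
f 47 24 48
f 48 24 25
f 48 25 26
f 50 49 52
f 50 52 51
f 52 49 53
f 52 53 51
f 53 49 54
f 53 54 51
f 54 49 55
f 54 55 51
f 55 49 56
f 55 56 51
f 56 49 57
f 56 57 51
f 57 49 58
f 57 58 51
f 58 49 59
f 58 59 51
f 59 49 60
f 59 60 51
f 60 49 61
f 60 61 51
f 61 49 62
f 61 62 51
f 62 49 63
f 62 63 51
f 63 49 64
f 63 64 51
f 64 49 50
f 64 50 51
f 65 76 70
f 65 70 66
f 65 66 72
f 65 72 75
f 65 75 76
f 66 70 74
f 70 76 69
f 76 75 67
f 75 72 71
f 72 66 73
f 68 74 69
f 68 69 67
f 68 67 71
f 68 71 73
f 68 73 74
f 69 74 70
f 67 69 76
f 71 67 75
f 73 71 72
f 74 73 66
f 78 77 80
f 78 80 79
f 80 77 81
f 80 81 79
f 81 77 82
f 81 82 79
f 82 77 83
f 82 83 79
f 83 77 84
f 83 84 79
f 84 77 85
f 84 85 79
f 85 77 86
f 85 86 79
f 86 77 87
f 86 87 79
f 87 77 88
f 87 88 79
f 88 77 89
f 88 89 79
f 89 77 90
f 89 90 79
f 90 77 91
f 90 91 79
f 91 77 92
f 91 92 79
f 92 77 93
f 92 93 79
f 93 77 78
f 93 78 79



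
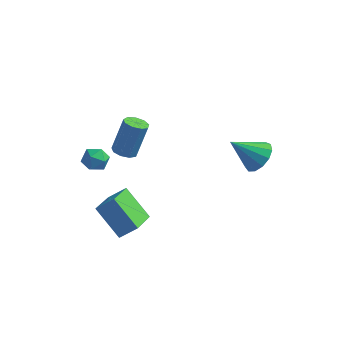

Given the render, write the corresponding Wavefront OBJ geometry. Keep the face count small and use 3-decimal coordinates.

v -3.334 -2.443 0.057
v -2.576 -2.163 0.726
v -3.349 -0.888 -0.578
v -2.591 -0.607 0.092
v -2.069 -2.933 -1.172
v -1.311 -2.652 -0.502
v -2.084 -1.377 -1.806
v -1.326 -1.097 -1.137
v -2.591 -0.733 2.802
v -2.019 -0.846 2.713
v -1.657 -0.28 4.329
v -2.229 -0.167 4.418
v -2.104 -0.468 2.6
v -1.742 0.098 4.216
v -2.417 -0.214 2.581
v -2.055 0.351 4.198
v -2.812 -0.203 2.666
v -2.449 0.363 4.282
v -3.103 -0.439 2.814
v -2.741 0.126 4.43
v -3.155 -0.813 2.957
v -2.792 -0.248 4.573
v -2.943 -1.15 3.027
v -2.581 -0.584 4.643
v -2.566 -1.291 2.992
v -2.204 -0.726 4.608
v -2.201 -1.171 2.868
v -1.839 -0.605 4.484
v 2.487 2.685 0.965
v 3.101 2.236 1.427
v 1.293 2.215 2.095
v 3.095 2.701 1.614
v 2.897 3.161 1.595
v 2.568 3.47 1.376
v 2.213 3.529 1.026
v 1.946 3.32 0.657
v 1.85 2.91 0.385
v 1.956 2.428 0.298
v 2.231 2.027 0.422
v 2.587 1.835 0.718
v 2.912 1.913 1.093
v -4.163 -1.205 2.909
v -3.799 -0.726 2.584
v -3.621 -1.994 2.356
v -3.257 -1.515 2.031
v -3.161 -1.622 2.699
v -3.497 -1.135 3.041
v -3.923 -1.585 1.899
v -4.259 -1.098 2.241
v -3.651 -0.961 1.96
v -3.18 -0.984 2.455
v -4.24 -1.736 2.485
v -3.769 -1.759 2.98
f 2 4 1
f 5 2 1
f 1 4 3
f 3 5 1
f 2 8 4
f 6 2 5
f 6 8 2
f 4 8 3
f 7 5 3
f 3 8 7
f 7 6 5
f 8 6 7
f 10 9 13
f 10 13 11
f 11 13 14
f 11 14 12
f 13 9 15
f 13 15 14
f 14 15 16
f 14 16 12
f 15 9 17
f 15 17 16
f 16 17 18
f 16 18 12
f 17 9 19
f 17 19 18
f 18 19 20
f 18 20 12
f 19 9 21
f 19 21 20
f 20 21 22
f 20 22 12
f 21 9 23
f 21 23 22
f 22 23 24
f 22 24 12
f 23 9 25
f 23 25 24
f 24 25 26
f 24 26 12
f 25 9 27
f 25 27 26
f 26 27 28
f 26 28 12
f 27 9 10
f 27 10 28
f 28 10 11
f 28 11 12
f 30 29 32
f 30 32 31
f 32 29 33
f 32 33 31
f 33 29 34
f 33 34 31
f 34 29 35
f 34 35 31
f 35 29 36
f 35 36 31
f 36 29 37
f 36 37 31
f 37 29 38
f 37 38 31
f 38 29 39
f 38 39 31
f 39 29 40
f 39 40 31
f 40 29 41
f 40 41 31
f 41 29 30
f 41 30 31
f 42 53 47
f 42 47 43
f 42 43 49
f 42 49 52
f 42 52 53
f 43 47 51
f 47 53 46
f 53 52 44
f 52 49 48
f 49 43 50
f 45 51 46
f 45 46 44
f 45 44 48
f 45 48 50
f 45 50 51
f 46 51 47
f 44 46 53
f 48 44 52
f 50 48 49
f 51 50 43



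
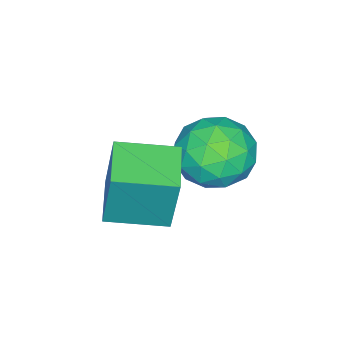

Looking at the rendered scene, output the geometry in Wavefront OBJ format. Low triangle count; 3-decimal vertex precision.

v -1.916 -1.866 -2.835
v -1.797 -1.531 -0.959
v -2.68 -0.463 -3.037
v -2.561 -0.128 -1.161
v -0.739 -1.252 -3.019
v -0.62 -0.917 -1.143
v -1.503 0.151 -3.221
v -1.384 0.486 -1.345
v -3.417 0.702 -1.244
v -2.745 0.787 -2.103
v -4.475 -0.367 -2.177
v -3.803 -0.282 -3.036
v -3.481 -0.822 -2.141
v -2.828 -0.161 -1.564
v -4.392 0.581 -2.716
v -3.739 1.242 -2.139
v -3.348 0.712 -3.012
v -2.785 -0.155 -2.657
v -4.435 0.575 -1.623
v -3.872 -0.292 -1.268
v -2.989 0.838 -1.592
v -4.231 -0.418 -2.688
v -4.042 -0.736 -2.162
v -3.647 -0.686 -2.667
v -3.037 0.281 -1.275
v -2.642 0.331 -1.78
v -3.074 -0.615 -1.802
v -4.578 0.089 -2.5
v -4.183 0.139 -3.005
v -3.573 1.106 -1.613
v -3.178 1.156 -2.118
v -4.146 1.035 -2.478
v -2.948 0.844 -2.631
v -3.569 0.216 -3.179
v -3.916 0.723 -2.991
v -3.532 1.112 -2.653
v -2.617 0.334 -2.422
v -3.238 -0.294 -2.97
v -3.049 -0.611 -2.444
v -2.665 -0.223 -2.105
v -2.971 0.29 -2.957
v -3.982 0.714 -1.31
v -4.603 0.086 -1.858
v -4.555 0.643 -2.175
v -4.171 1.031 -1.836
v -3.651 0.204 -1.101
v -4.272 -0.424 -1.649
v -3.688 -0.692 -1.627
v -3.304 -0.303 -1.289
v -4.249 0.13 -1.323
f 2 4 1
f 5 2 1
f 1 4 3
f 3 5 1
f 2 8 4
f 6 2 5
f 6 8 2
f 4 8 3
f 7 5 3
f 3 8 7
f 7 6 5
f 8 6 7
f 9 46 25
f 46 20 49
f 25 49 14
f 46 49 25
f 9 25 21
f 25 14 26
f 21 26 10
f 25 26 21
f 9 21 30
f 21 10 31
f 30 31 16
f 21 31 30
f 9 30 42
f 30 16 45
f 42 45 19
f 30 45 42
f 9 42 46
f 42 19 50
f 46 50 20
f 42 50 46
f 10 26 37
f 26 14 40
f 37 40 18
f 26 40 37
f 14 49 27
f 49 20 48
f 27 48 13
f 49 48 27
f 20 50 47
f 50 19 43
f 47 43 11
f 50 43 47
f 19 45 44
f 45 16 32
f 44 32 15
f 45 32 44
f 16 31 36
f 31 10 33
f 36 33 17
f 31 33 36
f 12 38 24
f 38 18 39
f 24 39 13
f 38 39 24
f 12 24 22
f 24 13 23
f 22 23 11
f 24 23 22
f 12 22 29
f 22 11 28
f 29 28 15
f 22 28 29
f 12 29 34
f 29 15 35
f 34 35 17
f 29 35 34
f 12 34 38
f 34 17 41
f 38 41 18
f 34 41 38
f 13 39 27
f 39 18 40
f 27 40 14
f 39 40 27
f 11 23 47
f 23 13 48
f 47 48 20
f 23 48 47
f 15 28 44
f 28 11 43
f 44 43 19
f 28 43 44
f 17 35 36
f 35 15 32
f 36 32 16
f 35 32 36
f 18 41 37
f 41 17 33
f 37 33 10
f 41 33 37



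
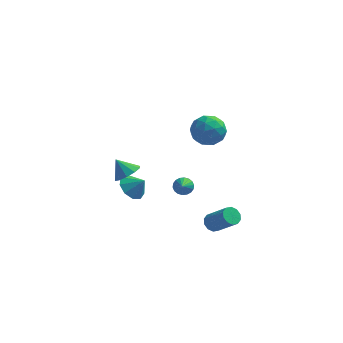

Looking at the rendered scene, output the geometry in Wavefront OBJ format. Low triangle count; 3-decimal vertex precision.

v 0.943 -2.916 -0.256
v 1.202 -2.573 0.177
v 1.057 -3.924 0.476
v 0.938 -2.558 0.238
v 0.675 -2.615 0.202
v 0.465 -2.731 0.075
v 0.349 -2.884 -0.117
v 0.352 -3.043 -0.337
v 0.471 -3.177 -0.541
v 0.683 -3.26 -0.688
v 0.947 -3.274 -0.749
v 1.211 -3.218 -0.713
v 1.421 -3.102 -0.586
v 1.536 -2.949 -0.394
v 1.534 -2.79 -0.174
v 1.415 -2.656 0.03
v 1.55 -0.779 4.126
v 2.184 -0.677 3.215
v 2.056 -2.503 4.285
v 2.69 -2.401 3.374
v 2.973 -1.871 4.312
v 2.661 -0.805 4.214
v 1.579 -2.375 3.286
v 1.267 -1.309 3.188
v 2.202 -1.663 2.696
v 3.064 -1.352 3.33
v 1.176 -1.828 4.17
v 2.038 -1.517 4.804
v 1.823 -0.577 3.656
v 2.417 -2.603 3.844
v 2.584 -2.292 4.395
v 2.956 -2.232 3.86
v 2.103 -0.652 4.244
v 2.476 -0.592 3.708
v 2.94 -1.294 4.353
v 1.764 -2.588 3.792
v 2.137 -2.528 3.256
v 1.284 -0.948 3.64
v 1.656 -0.888 3.105
v 1.3 -1.886 3.147
v 2.206 -1.097 2.816
v 2.503 -2.11 2.909
v 1.85 -2.094 2.858
v 1.666 -1.468 2.8
v 2.712 -0.914 3.189
v 3.01 -1.927 3.282
v 3.176 -1.615 3.834
v 2.993 -0.989 3.776
v 2.723 -1.493 2.883
v 1.23 -1.253 4.218
v 1.528 -2.266 4.311
v 1.247 -2.191 3.724
v 1.064 -1.565 3.666
v 1.737 -1.07 4.591
v 2.034 -2.083 4.684
v 2.574 -1.712 4.7
v 2.39 -1.086 4.642
v 1.517 -1.687 4.617
v -2.903 0.904 -3.602
v -2.214 1.178 -4.273
v -2.097 0.796 -2.818
v -2.456 1.729 -3.948
v -2.907 1.894 -3.461
v -3.357 1.596 -3.041
v -3.594 0.974 -2.883
v -3.508 0.32 -3.062
v -3.139 -0.062 -3.493
v -2.659 0.009 -3.976
v -2.294 0.499 -4.284
v 2.386 -1.359 -4.393
v 2.798 -0.884 -4.559
v 4.026 -1.507 -3.293
v 3.614 -1.981 -3.127
v 2.563 -0.747 -4.264
v 3.79 -1.369 -2.997
v 2.261 -0.843 -4.018
v 3.488 -1.466 -2.751
v 2.006 -1.137 -3.915
v 3.233 -1.759 -2.649
v 1.897 -1.515 -3.995
v 3.124 -2.137 -2.729
v 1.974 -1.833 -4.227
v 3.202 -2.456 -2.961
v 2.21 -1.971 -4.523
v 3.437 -2.593 -3.256
v 2.512 -1.874 -4.769
v 3.739 -2.497 -3.502
v 2.767 -1.581 -4.871
v 3.994 -2.203 -3.605
v 2.876 -1.203 -4.791
v 4.103 -1.825 -3.525
v -3.042 0.393 -2.03
v -2.405 0.952 -1.672
v -3.798 0.627 -1.05
v -2.743 1.263 -2.007
v -3.195 1.242 -2.351
v -3.589 0.896 -2.572
v -3.774 0.359 -2.587
v -3.679 -0.166 -2.388
v -3.341 -0.477 -2.053
v -2.889 -0.455 -1.709
v -2.495 -0.11 -1.488
v -2.31 0.427 -1.474
f 2 1 4
f 2 4 3
f 4 1 5
f 4 5 3
f 5 1 6
f 5 6 3
f 6 1 7
f 6 7 3
f 7 1 8
f 7 8 3
f 8 1 9
f 8 9 3
f 9 1 10
f 9 10 3
f 10 1 11
f 10 11 3
f 11 1 12
f 11 12 3
f 12 1 13
f 12 13 3
f 13 1 14
f 13 14 3
f 14 1 15
f 14 15 3
f 15 1 16
f 15 16 3
f 16 1 2
f 16 2 3
f 17 54 33
f 54 28 57
f 33 57 22
f 54 57 33
f 17 33 29
f 33 22 34
f 29 34 18
f 33 34 29
f 17 29 38
f 29 18 39
f 38 39 24
f 29 39 38
f 17 38 50
f 38 24 53
f 50 53 27
f 38 53 50
f 17 50 54
f 50 27 58
f 54 58 28
f 50 58 54
f 18 34 45
f 34 22 48
f 45 48 26
f 34 48 45
f 22 57 35
f 57 28 56
f 35 56 21
f 57 56 35
f 28 58 55
f 58 27 51
f 55 51 19
f 58 51 55
f 27 53 52
f 53 24 40
f 52 40 23
f 53 40 52
f 24 39 44
f 39 18 41
f 44 41 25
f 39 41 44
f 20 46 32
f 46 26 47
f 32 47 21
f 46 47 32
f 20 32 30
f 32 21 31
f 30 31 19
f 32 31 30
f 20 30 37
f 30 19 36
f 37 36 23
f 30 36 37
f 20 37 42
f 37 23 43
f 42 43 25
f 37 43 42
f 20 42 46
f 42 25 49
f 46 49 26
f 42 49 46
f 21 47 35
f 47 26 48
f 35 48 22
f 47 48 35
f 19 31 55
f 31 21 56
f 55 56 28
f 31 56 55
f 23 36 52
f 36 19 51
f 52 51 27
f 36 51 52
f 25 43 44
f 43 23 40
f 44 40 24
f 43 40 44
f 26 49 45
f 49 25 41
f 45 41 18
f 49 41 45
f 60 59 62
f 60 62 61
f 62 59 63
f 62 63 61
f 63 59 64
f 63 64 61
f 64 59 65
f 64 65 61
f 65 59 66
f 65 66 61
f 66 59 67
f 66 67 61
f 67 59 68
f 67 68 61
f 68 59 69
f 68 69 61
f 69 59 60
f 69 60 61
f 71 70 74
f 71 74 72
f 72 74 75
f 72 75 73
f 74 70 76
f 74 76 75
f 75 76 77
f 75 77 73
f 76 70 78
f 76 78 77
f 77 78 79
f 77 79 73
f 78 70 80
f 78 80 79
f 79 80 81
f 79 81 73
f 80 70 82
f 80 82 81
f 81 82 83
f 81 83 73
f 82 70 84
f 82 84 83
f 83 84 85
f 83 85 73
f 84 70 86
f 84 86 85
f 85 86 87
f 85 87 73
f 86 70 88
f 86 88 87
f 87 88 89
f 87 89 73
f 88 70 90
f 88 90 89
f 89 90 91
f 89 91 73
f 90 70 71
f 90 71 91
f 91 71 72
f 91 72 73
f 93 92 95
f 93 95 94
f 95 92 96
f 95 96 94
f 96 92 97
f 96 97 94
f 97 92 98
f 97 98 94
f 98 92 99
f 98 99 94
f 99 92 100
f 99 100 94
f 100 92 101
f 100 101 94
f 101 92 102
f 101 102 94
f 102 92 103
f 102 103 94
f 103 92 93
f 103 93 94



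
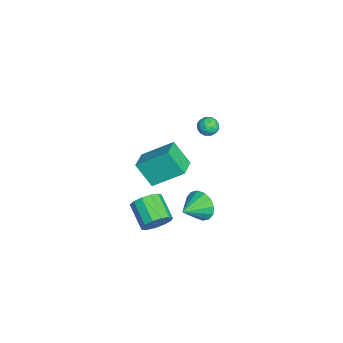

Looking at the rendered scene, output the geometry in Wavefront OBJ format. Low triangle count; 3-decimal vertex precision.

v 1.165 0.015 -3.753
v 1.682 0.139 -4.635
v 2.175 -1.015 -3.307
v 1.895 0.494 -4.3
v 1.913 0.72 -3.817
v 1.731 0.758 -3.318
v 1.397 0.596 -2.935
v 1.001 0.279 -2.771
v 0.649 -0.109 -2.87
v 0.435 -0.464 -3.206
v 0.417 -0.69 -3.689
v 0.6 -0.728 -4.188
v 0.934 -0.566 -4.571
v 1.33 -0.249 -4.735
v 1.77 -3.219 1.6
v 1.951 -1.474 2.825
v 2.334 -2.349 0.278
v 2.515 -0.604 1.503
v 3.065 -3.576 1.917
v 3.246 -1.831 3.142
v 3.629 -2.706 0.595
v 3.81 -0.961 1.82
v -3.745 1.29 -0.954
v -3.285 1.094 -0.472
v -3.755 0.246 -1.368
v -3.295 0.05 -0.886
v -3.943 0.214 -0.701
v -3.937 0.859 -0.445
v -3.103 0.481 -1.395
v -3.097 1.126 -1.139
v -2.888 0.595 -0.745
v -3.408 0.429 -0.316
v -3.632 0.911 -1.524
v -4.152 0.745 -1.095
v -3.514 1.283 -0.676
v -3.526 0.057 -1.164
v -3.907 0.153 -1.054
v -3.637 0.038 -0.771
v -3.898 1.145 -0.661
v -3.627 1.03 -0.377
v -4.014 0.513 -0.512
v -3.413 0.31 -1.463
v -3.142 0.195 -1.179
v -3.403 1.302 -1.069
v -3.133 1.187 -0.786
v -3.026 0.827 -1.328
v -3.011 0.875 -0.554
v -3.016 0.261 -0.797
v -2.903 0.515 -1.096
v -2.9 0.894 -0.946
v -3.316 0.778 -0.302
v -3.322 0.164 -0.545
v -3.703 0.26 -0.436
v -3.699 0.639 -0.286
v -3.083 0.484 -0.462
v -3.718 1.176 -1.295
v -3.724 0.562 -1.538
v -3.341 0.701 -1.554
v -3.337 1.08 -1.404
v -4.024 1.079 -1.043
v -4.029 0.465 -1.286
v -4.14 0.446 -0.894
v -4.137 0.825 -0.744
v -3.957 0.856 -1.378
v 4.641 -2.489 -1.762
v 5.147 -3.132 -1.321
v 3.786 -3.693 -0.576
v 3.279 -3.051 -1.018
v 5.142 -2.709 -1.011
v 3.781 -3.27 -0.266
v 4.978 -2.217 -0.94
v 3.617 -2.778 -0.195
v 4.707 -1.811 -1.13
v 3.346 -2.372 -0.385
v 4.414 -1.62 -1.521
v 3.053 -2.181 -0.776
v 4.194 -1.706 -1.988
v 2.833 -2.267 -1.243
v 4.115 -2.04 -2.384
v 2.754 -2.601 -1.639
v 4.203 -2.517 -2.583
v 2.842 -3.078 -1.838
v 4.43 -2.985 -2.521
v 3.069 -3.546 -1.776
v 4.724 -3.296 -2.218
v 3.363 -3.857 -1.473
v 4.991 -3.351 -1.771
v 3.63 -3.912 -1.026
f 2 1 4
f 2 4 3
f 4 1 5
f 4 5 3
f 5 1 6
f 5 6 3
f 6 1 7
f 6 7 3
f 7 1 8
f 7 8 3
f 8 1 9
f 8 9 3
f 9 1 10
f 9 10 3
f 10 1 11
f 10 11 3
f 11 1 12
f 11 12 3
f 12 1 13
f 12 13 3
f 13 1 14
f 13 14 3
f 14 1 2
f 14 2 3
f 16 18 15
f 19 16 15
f 15 18 17
f 17 19 15
f 16 22 18
f 20 16 19
f 20 22 16
f 18 22 17
f 21 19 17
f 17 22 21
f 21 20 19
f 22 20 21
f 23 60 39
f 60 34 63
f 39 63 28
f 60 63 39
f 23 39 35
f 39 28 40
f 35 40 24
f 39 40 35
f 23 35 44
f 35 24 45
f 44 45 30
f 35 45 44
f 23 44 56
f 44 30 59
f 56 59 33
f 44 59 56
f 23 56 60
f 56 33 64
f 60 64 34
f 56 64 60
f 24 40 51
f 40 28 54
f 51 54 32
f 40 54 51
f 28 63 41
f 63 34 62
f 41 62 27
f 63 62 41
f 34 64 61
f 64 33 57
f 61 57 25
f 64 57 61
f 33 59 58
f 59 30 46
f 58 46 29
f 59 46 58
f 30 45 50
f 45 24 47
f 50 47 31
f 45 47 50
f 26 52 38
f 52 32 53
f 38 53 27
f 52 53 38
f 26 38 36
f 38 27 37
f 36 37 25
f 38 37 36
f 26 36 43
f 36 25 42
f 43 42 29
f 36 42 43
f 26 43 48
f 43 29 49
f 48 49 31
f 43 49 48
f 26 48 52
f 48 31 55
f 52 55 32
f 48 55 52
f 27 53 41
f 53 32 54
f 41 54 28
f 53 54 41
f 25 37 61
f 37 27 62
f 61 62 34
f 37 62 61
f 29 42 58
f 42 25 57
f 58 57 33
f 42 57 58
f 31 49 50
f 49 29 46
f 50 46 30
f 49 46 50
f 32 55 51
f 55 31 47
f 51 47 24
f 55 47 51
f 66 65 69
f 66 69 67
f 67 69 70
f 67 70 68
f 69 65 71
f 69 71 70
f 70 71 72
f 70 72 68
f 71 65 73
f 71 73 72
f 72 73 74
f 72 74 68
f 73 65 75
f 73 75 74
f 74 75 76
f 74 76 68
f 75 65 77
f 75 77 76
f 76 77 78
f 76 78 68
f 77 65 79
f 77 79 78
f 78 79 80
f 78 80 68
f 79 65 81
f 79 81 80
f 80 81 82
f 80 82 68
f 81 65 83
f 81 83 82
f 82 83 84
f 82 84 68
f 83 65 85
f 83 85 84
f 84 85 86
f 84 86 68
f 85 65 87
f 85 87 86
f 86 87 88
f 86 88 68
f 87 65 66
f 87 66 88
f 88 66 67
f 88 67 68



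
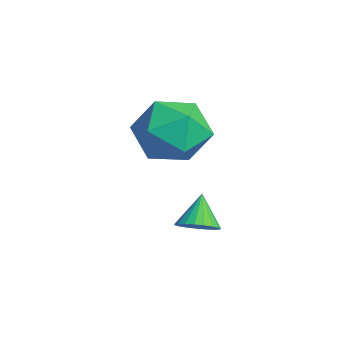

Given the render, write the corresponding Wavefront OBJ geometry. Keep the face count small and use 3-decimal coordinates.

v -0.478 2.032 -3.939
v 0.026 2.034 -3.596
v -1.062 2.368 -3.081
v 0.025 2.27 -3.69
v -0.064 2.465 -3.826
v -0.224 2.585 -3.982
v -0.428 2.609 -4.13
v -0.641 2.534 -4.246
v -0.826 2.372 -4.308
v -0.951 2.151 -4.306
v -0.994 1.91 -4.241
v -0.948 1.69 -4.124
v -0.821 1.529 -3.975
v -0.634 1.455 -3.819
v -0.421 1.481 -3.684
v -0.218 1.602 -3.593
v -0.059 1.798 -3.562
v -2.277 2.607 -1.375
v -1.19 2.729 -0.997
v -2.23 0.791 -0.923
v -1.143 0.913 -0.545
v -2.016 1.403 0.034
v -2.045 2.525 -0.244
v -1.375 0.995 -1.676
v -1.404 2.117 -1.954
v -0.633 1.733 -1.183
v -1.029 1.985 -0.126
v -2.391 1.535 -1.794
v -2.787 1.787 -0.737
f 2 1 4
f 2 4 3
f 4 1 5
f 4 5 3
f 5 1 6
f 5 6 3
f 6 1 7
f 6 7 3
f 7 1 8
f 7 8 3
f 8 1 9
f 8 9 3
f 9 1 10
f 9 10 3
f 10 1 11
f 10 11 3
f 11 1 12
f 11 12 3
f 12 1 13
f 12 13 3
f 13 1 14
f 13 14 3
f 14 1 15
f 14 15 3
f 15 1 16
f 15 16 3
f 16 1 17
f 16 17 3
f 17 1 2
f 17 2 3
f 18 29 23
f 18 23 19
f 18 19 25
f 18 25 28
f 18 28 29
f 19 23 27
f 23 29 22
f 29 28 20
f 28 25 24
f 25 19 26
f 21 27 22
f 21 22 20
f 21 20 24
f 21 24 26
f 21 26 27
f 22 27 23
f 20 22 29
f 24 20 28
f 26 24 25
f 27 26 19



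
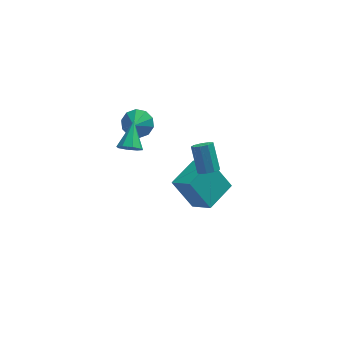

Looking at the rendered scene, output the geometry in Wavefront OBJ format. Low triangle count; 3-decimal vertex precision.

v -0.821 0.742 2.386
v -0.107 0.682 2.2
v -0.439 2.158 3.394
v -0.397 1.013 1.844
v -0.935 1.186 1.805
v -1.406 1.098 2.107
v -1.535 0.802 2.572
v -1.245 0.47 2.928
v -0.707 0.298 2.967
v -0.236 0.385 2.665
v 3.129 -1.981 2.732
v 3.668 -2.168 2.976
v 3.45 -1.106 4.272
v 2.911 -0.919 4.028
v 3.732 -1.838 2.716
v 3.514 -0.776 4.013
v 3.515 -1.576 2.465
v 3.296 -0.514 3.761
v 3.117 -1.503 2.338
v 2.898 -0.441 3.634
v 2.724 -1.653 2.395
v 2.506 -0.591 3.692
v 2.522 -1.957 2.61
v 2.303 -0.895 3.907
v 2.603 -2.273 2.882
v 2.385 -1.211 4.179
v 2.931 -2.451 3.084
v 2.712 -1.389 4.38
v 3.351 -2.41 3.121
v 3.133 -1.348 4.417
v -0.046 4.212 0.914
v 0.48 4.612 1.597
v -0.334 3.408 1.606
v -0.062 4.835 1.631
v -0.598 4.821 1.391
v -0.923 4.574 0.969
v -0.913 4.189 0.526
v -0.572 3.813 0.231
v -0.03 3.589 0.197
v 0.506 3.604 0.436
v 0.831 3.851 0.858
v 0.821 4.236 1.301
v 2.759 1.726 -4.84
v 3.644 0.671 -3.895
v 1.661 2.393 -3.066
v 2.545 1.338 -2.122
v 4.175 3.202 -4.518
v 5.059 2.147 -3.574
v 3.076 3.869 -2.745
v 3.961 2.814 -1.8
f 2 1 4
f 2 4 3
f 4 1 5
f 4 5 3
f 5 1 6
f 5 6 3
f 6 1 7
f 6 7 3
f 7 1 8
f 7 8 3
f 8 1 9
f 8 9 3
f 9 1 10
f 9 10 3
f 10 1 2
f 10 2 3
f 12 11 15
f 12 15 13
f 13 15 16
f 13 16 14
f 15 11 17
f 15 17 16
f 16 17 18
f 16 18 14
f 17 11 19
f 17 19 18
f 18 19 20
f 18 20 14
f 19 11 21
f 19 21 20
f 20 21 22
f 20 22 14
f 21 11 23
f 21 23 22
f 22 23 24
f 22 24 14
f 23 11 25
f 23 25 24
f 24 25 26
f 24 26 14
f 25 11 27
f 25 27 26
f 26 27 28
f 26 28 14
f 27 11 29
f 27 29 28
f 28 29 30
f 28 30 14
f 29 11 12
f 29 12 30
f 30 12 13
f 30 13 14
f 32 31 34
f 32 34 33
f 34 31 35
f 34 35 33
f 35 31 36
f 35 36 33
f 36 31 37
f 36 37 33
f 37 31 38
f 37 38 33
f 38 31 39
f 38 39 33
f 39 31 40
f 39 40 33
f 40 31 41
f 40 41 33
f 41 31 42
f 41 42 33
f 42 31 32
f 42 32 33
f 44 46 43
f 47 44 43
f 43 46 45
f 45 47 43
f 44 50 46
f 48 44 47
f 48 50 44
f 46 50 45
f 49 47 45
f 45 50 49
f 49 48 47
f 50 48 49



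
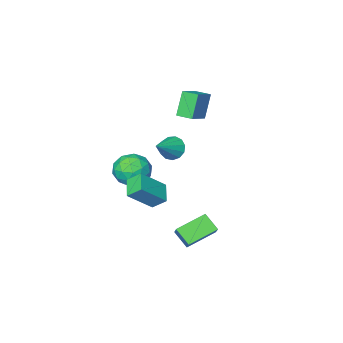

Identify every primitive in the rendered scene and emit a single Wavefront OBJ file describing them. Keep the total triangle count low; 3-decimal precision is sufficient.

v -1.111 -3.366 -0.749
v -0.65 -3.347 -1.45
v 0.351 -2.794 0.229
v -0.846 -2.918 -1.408
v -1.127 -2.632 -1.156
v -1.402 -2.579 -0.775
v -1.585 -2.776 -0.385
v -1.618 -3.161 -0.111
v -1.49 -3.61 -0.039
v -1.241 -3.983 -0.193
v -0.951 -4.16 -0.523
v -0.712 -4.085 -0.925
v -0.6 -3.781 -1.27
v 0.058 1.537 -3.264
v 0.491 2.379 -2.36
v -0.139 2.463 -4.033
v 0.294 3.306 -3.129
v 1.806 1.354 -3.931
v 2.239 2.197 -3.027
v 1.609 2.281 -4.7
v 2.042 3.123 -3.796
v 1.729 -1.612 -1.46
v 2.777 -2.104 -1.68
v 1.263 -3.096 -0.36
v 2.311 -3.588 -0.58
v 2.244 -2.613 0.077
v 2.532 -1.696 -0.602
v 1.508 -3.504 -1.438
v 1.796 -2.587 -2.117
v 2.64 -3.273 -1.666
v 3.095 -2.723 -0.73
v 0.945 -2.477 -1.31
v 1.4 -1.927 -0.374
v 2.294 -1.727 -1.666
v 1.746 -3.473 -0.374
v 1.707 -2.9 0.013
v 2.323 -3.189 -0.117
v 2.15 -1.488 -1.033
v 2.766 -1.777 -1.162
v 2.453 -2.076 -0.13
v 1.274 -3.423 -0.878
v 1.89 -3.712 -1.007
v 1.717 -2.011 -1.923
v 2.333 -2.3 -2.053
v 1.587 -3.124 -1.91
v 2.829 -2.704 -1.788
v 2.555 -3.576 -1.141
v 2.083 -3.527 -1.645
v 2.252 -2.988 -2.045
v 3.096 -2.38 -1.237
v 2.823 -3.253 -0.591
v 2.784 -2.68 -0.205
v 2.953 -2.141 -0.604
v 3.016 -3.068 -1.229
v 1.217 -1.947 -1.449
v 0.944 -2.82 -0.803
v 1.087 -3.059 -1.436
v 1.256 -2.52 -1.835
v 1.485 -1.624 -0.899
v 1.211 -2.496 -0.252
v 1.788 -2.212 0.005
v 1.957 -1.673 -0.395
v 1.024 -2.132 -0.811
v 1.779 -0.947 -1.941
v 1.27 -0.311 -1.262
v 2.404 0.081 -2.434
v 1.896 0.716 -1.754
v 3.224 -1.196 -0.626
v 2.716 -0.561 0.054
v 3.85 -0.169 -1.118
v 3.341 0.467 -0.439
v -1.683 -2.523 2.219
v -2.328 -2.902 3.756
v -2.122 -1.614 2.259
v -2.767 -1.994 3.796
v -0.473 -1.966 2.864
v -1.118 -2.346 4.401
v -0.912 -1.058 2.904
v -1.557 -1.437 4.441
f 2 1 4
f 2 4 3
f 4 1 5
f 4 5 3
f 5 1 6
f 5 6 3
f 6 1 7
f 6 7 3
f 7 1 8
f 7 8 3
f 8 1 9
f 8 9 3
f 9 1 10
f 9 10 3
f 10 1 11
f 10 11 3
f 11 1 12
f 11 12 3
f 12 1 13
f 12 13 3
f 13 1 2
f 13 2 3
f 15 17 14
f 18 15 14
f 14 17 16
f 16 18 14
f 15 21 17
f 19 15 18
f 19 21 15
f 17 21 16
f 20 18 16
f 16 21 20
f 20 19 18
f 21 19 20
f 22 59 38
f 59 33 62
f 38 62 27
f 59 62 38
f 22 38 34
f 38 27 39
f 34 39 23
f 38 39 34
f 22 34 43
f 34 23 44
f 43 44 29
f 34 44 43
f 22 43 55
f 43 29 58
f 55 58 32
f 43 58 55
f 22 55 59
f 55 32 63
f 59 63 33
f 55 63 59
f 23 39 50
f 39 27 53
f 50 53 31
f 39 53 50
f 27 62 40
f 62 33 61
f 40 61 26
f 62 61 40
f 33 63 60
f 63 32 56
f 60 56 24
f 63 56 60
f 32 58 57
f 58 29 45
f 57 45 28
f 58 45 57
f 29 44 49
f 44 23 46
f 49 46 30
f 44 46 49
f 25 51 37
f 51 31 52
f 37 52 26
f 51 52 37
f 25 37 35
f 37 26 36
f 35 36 24
f 37 36 35
f 25 35 42
f 35 24 41
f 42 41 28
f 35 41 42
f 25 42 47
f 42 28 48
f 47 48 30
f 42 48 47
f 25 47 51
f 47 30 54
f 51 54 31
f 47 54 51
f 26 52 40
f 52 31 53
f 40 53 27
f 52 53 40
f 24 36 60
f 36 26 61
f 60 61 33
f 36 61 60
f 28 41 57
f 41 24 56
f 57 56 32
f 41 56 57
f 30 48 49
f 48 28 45
f 49 45 29
f 48 45 49
f 31 54 50
f 54 30 46
f 50 46 23
f 54 46 50
f 65 67 64
f 68 65 64
f 64 67 66
f 66 68 64
f 65 71 67
f 69 65 68
f 69 71 65
f 67 71 66
f 70 68 66
f 66 71 70
f 70 69 68
f 71 69 70
f 73 75 72
f 76 73 72
f 72 75 74
f 74 76 72
f 73 79 75
f 77 73 76
f 77 79 73
f 75 79 74
f 78 76 74
f 74 79 78
f 78 77 76
f 79 77 78

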